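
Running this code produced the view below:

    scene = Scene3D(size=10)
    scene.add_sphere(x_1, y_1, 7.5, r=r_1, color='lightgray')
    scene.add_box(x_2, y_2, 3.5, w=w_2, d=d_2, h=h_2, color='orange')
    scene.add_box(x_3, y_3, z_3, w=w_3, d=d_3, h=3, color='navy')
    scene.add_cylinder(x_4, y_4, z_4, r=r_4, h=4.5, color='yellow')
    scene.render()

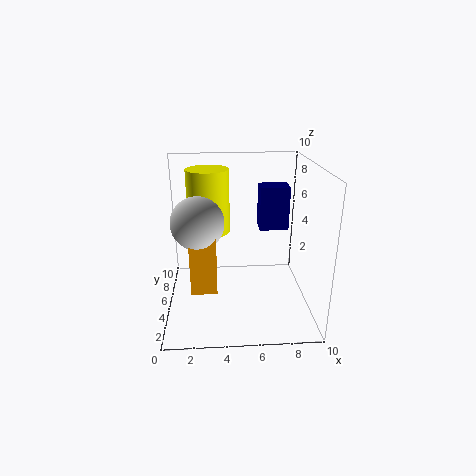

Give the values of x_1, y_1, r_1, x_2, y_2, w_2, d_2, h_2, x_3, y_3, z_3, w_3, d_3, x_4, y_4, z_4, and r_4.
x_1 = 2.5, y_1 = 1.5, r_1 = 1.5, x_2 = 2, y_2 = 0.5, w_2 = 1.5, d_2 = 1, h_2 = 3.5, x_3 = 6.5, y_3 = 5, z_3 = 5.5, w_3 = 2, d_3 = 1.5, x_4 = 3, y_4 = 6.5, z_4 = 5, r_4 = 1.5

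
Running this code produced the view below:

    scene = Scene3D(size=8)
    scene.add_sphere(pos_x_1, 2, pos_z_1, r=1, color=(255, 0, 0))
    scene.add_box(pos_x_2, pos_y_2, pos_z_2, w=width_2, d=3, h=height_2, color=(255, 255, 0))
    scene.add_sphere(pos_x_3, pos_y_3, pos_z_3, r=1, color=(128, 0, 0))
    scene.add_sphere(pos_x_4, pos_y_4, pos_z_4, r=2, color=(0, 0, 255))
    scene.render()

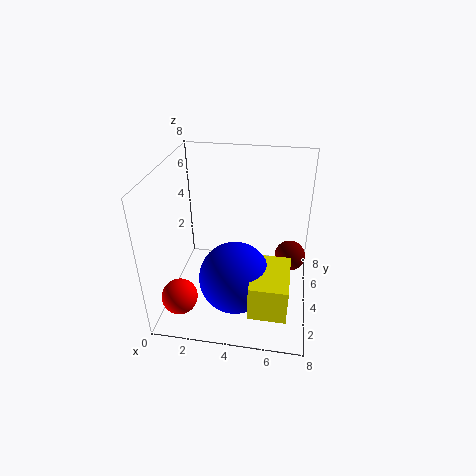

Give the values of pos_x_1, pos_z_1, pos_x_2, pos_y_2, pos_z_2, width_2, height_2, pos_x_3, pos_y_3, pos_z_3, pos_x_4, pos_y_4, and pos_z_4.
pos_x_1 = 1; pos_z_1 = 1; pos_x_2 = 5; pos_y_2 = 1; pos_z_2 = 1; width_2 = 2; height_2 = 2; pos_x_3 = 7; pos_y_3 = 7; pos_z_3 = 1; pos_x_4 = 4; pos_y_4 = 3; pos_z_4 = 2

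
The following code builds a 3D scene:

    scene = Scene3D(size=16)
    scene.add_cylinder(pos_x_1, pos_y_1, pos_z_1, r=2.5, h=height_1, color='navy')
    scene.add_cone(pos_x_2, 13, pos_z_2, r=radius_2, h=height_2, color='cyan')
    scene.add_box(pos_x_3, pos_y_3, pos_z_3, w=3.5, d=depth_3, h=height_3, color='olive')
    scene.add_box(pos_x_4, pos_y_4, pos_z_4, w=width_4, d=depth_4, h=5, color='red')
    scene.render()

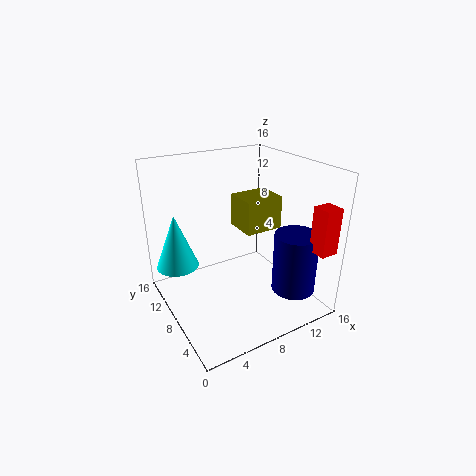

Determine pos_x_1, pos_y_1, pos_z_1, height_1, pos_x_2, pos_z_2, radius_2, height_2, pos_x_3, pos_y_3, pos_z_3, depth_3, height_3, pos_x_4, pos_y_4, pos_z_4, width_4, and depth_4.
pos_x_1 = 13.5
pos_y_1 = 4.5
pos_z_1 = 1.5
height_1 = 7
pos_x_2 = 2.5
pos_z_2 = 3.5
radius_2 = 2.5
height_2 = 6.5
pos_x_3 = 5.5
pos_y_3 = 2
pos_z_3 = 11.5
depth_3 = 3
height_3 = 3
pos_x_4 = 13.5
pos_y_4 = 0.5
pos_z_4 = 7.5
width_4 = 2
depth_4 = 2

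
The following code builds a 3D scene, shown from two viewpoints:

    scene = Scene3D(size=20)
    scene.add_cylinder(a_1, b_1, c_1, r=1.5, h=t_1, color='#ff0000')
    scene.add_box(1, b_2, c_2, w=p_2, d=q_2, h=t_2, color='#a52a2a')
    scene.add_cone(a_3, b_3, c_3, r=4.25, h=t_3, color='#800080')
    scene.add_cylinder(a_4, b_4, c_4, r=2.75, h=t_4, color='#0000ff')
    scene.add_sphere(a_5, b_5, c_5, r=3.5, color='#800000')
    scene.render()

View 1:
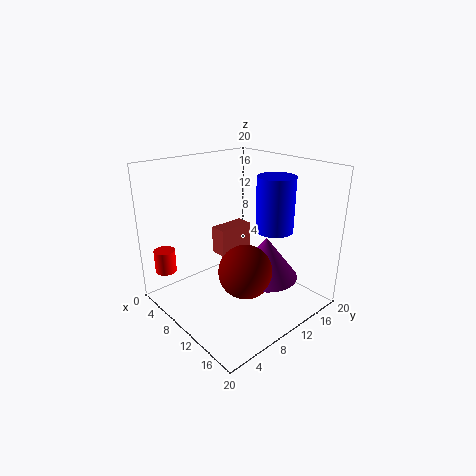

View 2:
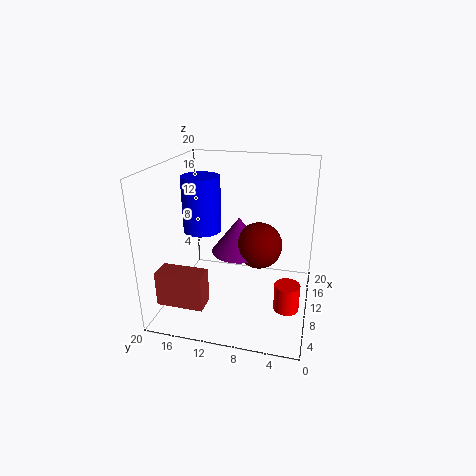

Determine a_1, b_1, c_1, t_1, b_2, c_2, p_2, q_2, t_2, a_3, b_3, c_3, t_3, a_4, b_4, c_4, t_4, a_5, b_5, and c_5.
a_1 = 3, b_1 = 2.25, c_1 = 4.75, t_1 = 3.25, b_2 = 12.25, c_2 = 3.75, p_2 = 2.75, q_2 = 6, t_2 = 4.5, a_3 = 14.5, b_3 = 11, c_3 = 5.75, t_3 = 5.5, a_4 = 11.5, b_4 = 15.75, c_4 = 10, t_4 = 8, a_5 = 14, b_5 = 7.75, c_5 = 7.25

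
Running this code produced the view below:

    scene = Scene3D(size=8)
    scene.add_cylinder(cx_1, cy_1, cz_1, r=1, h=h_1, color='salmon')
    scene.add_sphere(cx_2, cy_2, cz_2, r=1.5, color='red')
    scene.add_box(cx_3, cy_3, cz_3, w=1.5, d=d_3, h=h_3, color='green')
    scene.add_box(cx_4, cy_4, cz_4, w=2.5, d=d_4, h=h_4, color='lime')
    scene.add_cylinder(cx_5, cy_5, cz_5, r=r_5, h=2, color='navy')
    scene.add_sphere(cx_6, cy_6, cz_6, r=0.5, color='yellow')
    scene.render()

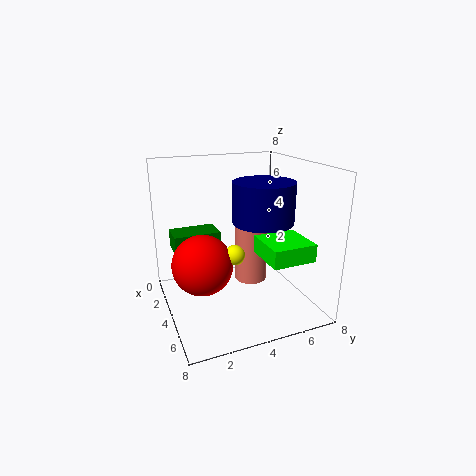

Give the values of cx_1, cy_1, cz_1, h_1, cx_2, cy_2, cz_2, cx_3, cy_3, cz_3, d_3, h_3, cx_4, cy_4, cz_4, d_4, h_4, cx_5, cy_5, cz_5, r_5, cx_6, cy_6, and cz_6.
cx_1 = 2.5; cy_1 = 5.5; cz_1 = 0.5; h_1 = 4; cx_2 = 5.5; cy_2 = 1.5; cz_2 = 3.5; cx_3 = 2.5; cy_3 = 0.5; cz_3 = 3.5; d_3 = 2.5; h_3 = 1; cx_4 = 4; cy_4 = 5; cz_4 = 3; d_4 = 2.5; h_4 = 1; cx_5 = 6; cy_5 = 4.5; cz_5 = 5.5; r_5 = 1.5; cx_6 = 6; cy_6 = 3; cz_6 = 4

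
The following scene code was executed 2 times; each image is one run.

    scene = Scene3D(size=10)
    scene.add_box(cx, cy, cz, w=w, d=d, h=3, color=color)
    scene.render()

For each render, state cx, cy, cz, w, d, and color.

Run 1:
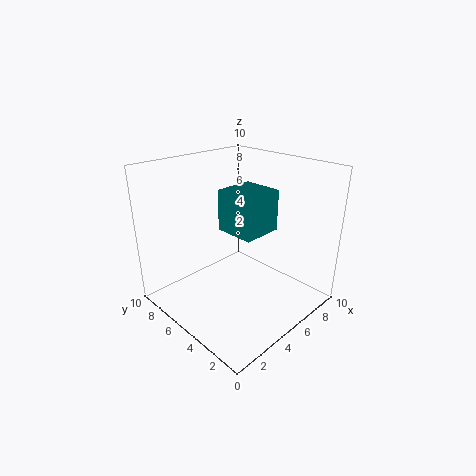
cx = 5, cy = 4, cz = 5, w = 3, d = 3, color = 'teal'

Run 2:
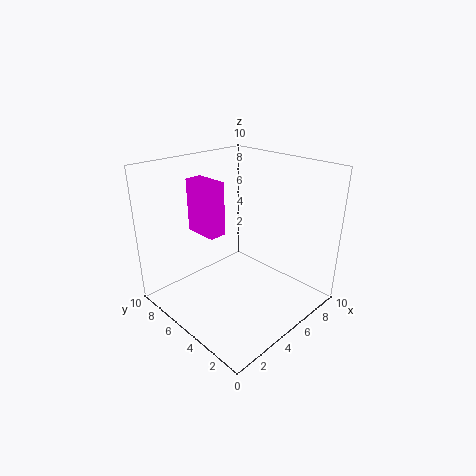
cx = 1, cy = 3, cz = 7, w = 1, d = 2, color = 'magenta'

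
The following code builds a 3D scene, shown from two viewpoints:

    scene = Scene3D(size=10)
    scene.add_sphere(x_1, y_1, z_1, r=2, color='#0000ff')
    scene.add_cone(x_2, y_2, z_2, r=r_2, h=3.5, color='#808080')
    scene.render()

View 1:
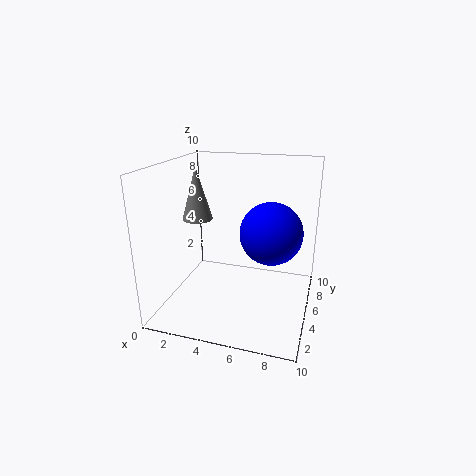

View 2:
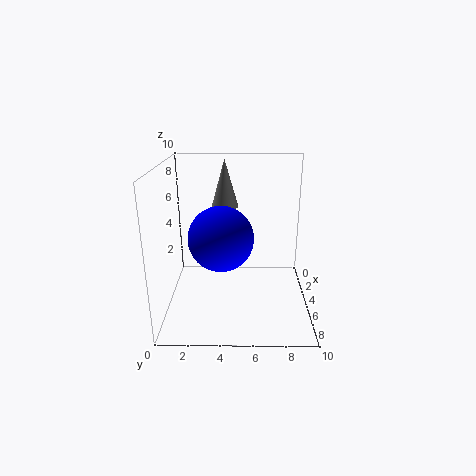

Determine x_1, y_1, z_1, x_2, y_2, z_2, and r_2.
x_1 = 7.5
y_1 = 4
z_1 = 6
x_2 = 2.5
y_2 = 4
z_2 = 6.5
r_2 = 1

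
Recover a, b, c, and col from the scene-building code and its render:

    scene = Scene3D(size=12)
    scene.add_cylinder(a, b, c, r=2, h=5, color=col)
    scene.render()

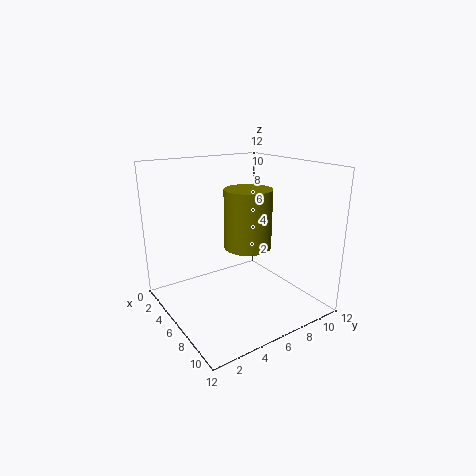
a = 6, b = 7, c = 5, col = 'olive'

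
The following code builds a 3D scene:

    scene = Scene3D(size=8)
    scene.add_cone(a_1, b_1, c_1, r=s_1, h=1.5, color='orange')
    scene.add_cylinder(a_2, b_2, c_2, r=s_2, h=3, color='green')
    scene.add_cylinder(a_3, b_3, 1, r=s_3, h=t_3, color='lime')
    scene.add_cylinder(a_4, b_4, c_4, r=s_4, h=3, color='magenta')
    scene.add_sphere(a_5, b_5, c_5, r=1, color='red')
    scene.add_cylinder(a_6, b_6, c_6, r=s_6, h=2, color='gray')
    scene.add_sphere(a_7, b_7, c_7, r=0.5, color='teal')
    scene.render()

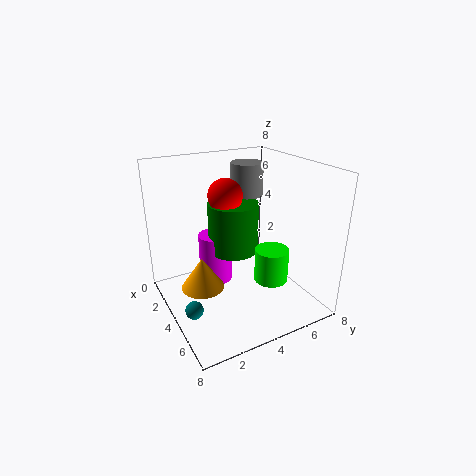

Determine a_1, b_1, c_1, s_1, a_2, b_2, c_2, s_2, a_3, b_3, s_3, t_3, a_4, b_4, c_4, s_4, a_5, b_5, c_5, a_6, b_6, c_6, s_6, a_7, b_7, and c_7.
a_1 = 6; b_1 = 1; c_1 = 3; s_1 = 1; a_2 = 2.5; b_2 = 4.5; c_2 = 2.5; s_2 = 1.5; a_3 = 4.5; b_3 = 6; s_3 = 1; t_3 = 2; a_4 = 2; b_4 = 3.5; c_4 = 0.5; s_4 = 1; a_5 = 2.5; b_5 = 4; c_5 = 6; a_6 = 1.5; b_6 = 6; c_6 = 5.5; s_6 = 1; a_7 = 4.5; b_7 = 1; c_7 = 0.5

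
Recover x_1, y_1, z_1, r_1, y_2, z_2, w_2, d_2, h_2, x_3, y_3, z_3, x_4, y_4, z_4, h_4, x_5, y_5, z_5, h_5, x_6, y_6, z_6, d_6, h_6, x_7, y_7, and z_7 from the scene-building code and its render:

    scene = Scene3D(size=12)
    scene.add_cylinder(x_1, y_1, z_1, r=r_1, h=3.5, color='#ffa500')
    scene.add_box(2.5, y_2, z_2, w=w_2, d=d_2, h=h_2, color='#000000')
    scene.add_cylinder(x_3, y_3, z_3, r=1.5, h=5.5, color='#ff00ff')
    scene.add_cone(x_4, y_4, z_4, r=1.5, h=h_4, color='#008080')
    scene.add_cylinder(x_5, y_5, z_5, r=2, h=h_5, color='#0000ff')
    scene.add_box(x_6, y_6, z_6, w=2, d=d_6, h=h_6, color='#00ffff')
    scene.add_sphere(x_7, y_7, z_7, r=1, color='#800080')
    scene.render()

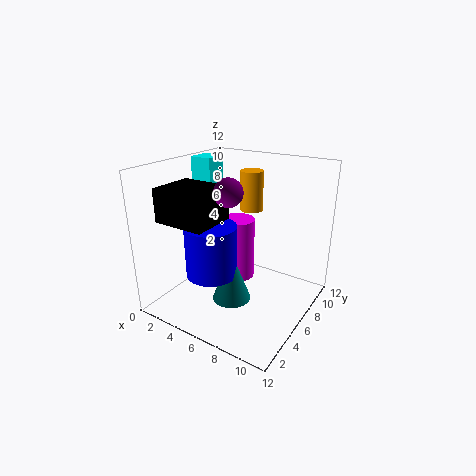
x_1 = 5.5
y_1 = 9
z_1 = 7.5
r_1 = 1
y_2 = 0.5
z_2 = 8.5
w_2 = 4
d_2 = 3.5
h_2 = 2.5
x_3 = 5
y_3 = 7.5
z_3 = 1.5
x_4 = 7
y_4 = 3.5
z_4 = 2
h_4 = 4
x_5 = 5.5
y_5 = 3
z_5 = 4
h_5 = 4
x_6 = 0.5
y_6 = 7
z_6 = 7.5
d_6 = 2
h_6 = 4.5
x_7 = 7.5
y_7 = 2.5
z_7 = 11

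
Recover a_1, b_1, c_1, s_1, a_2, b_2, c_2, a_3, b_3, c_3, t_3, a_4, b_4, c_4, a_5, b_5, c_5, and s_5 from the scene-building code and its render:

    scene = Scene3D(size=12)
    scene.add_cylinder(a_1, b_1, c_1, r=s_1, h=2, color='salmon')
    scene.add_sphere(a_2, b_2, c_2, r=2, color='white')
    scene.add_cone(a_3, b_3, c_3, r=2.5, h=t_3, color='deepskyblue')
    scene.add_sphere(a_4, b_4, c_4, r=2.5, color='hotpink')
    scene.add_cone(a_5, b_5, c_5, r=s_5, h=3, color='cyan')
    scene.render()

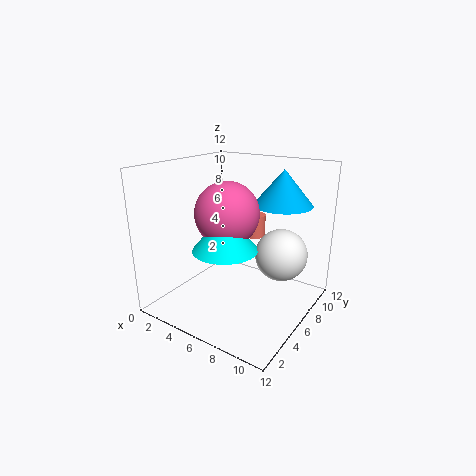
a_1 = 5.5, b_1 = 9.5, c_1 = 5, s_1 = 1, a_2 = 10, b_2 = 6, c_2 = 5.5, a_3 = 8.5, b_3 = 9, c_3 = 8.5, t_3 = 3, a_4 = 6, b_4 = 4.5, c_4 = 8.5, a_5 = 6.5, b_5 = 3.5, c_5 = 6, s_5 = 2.5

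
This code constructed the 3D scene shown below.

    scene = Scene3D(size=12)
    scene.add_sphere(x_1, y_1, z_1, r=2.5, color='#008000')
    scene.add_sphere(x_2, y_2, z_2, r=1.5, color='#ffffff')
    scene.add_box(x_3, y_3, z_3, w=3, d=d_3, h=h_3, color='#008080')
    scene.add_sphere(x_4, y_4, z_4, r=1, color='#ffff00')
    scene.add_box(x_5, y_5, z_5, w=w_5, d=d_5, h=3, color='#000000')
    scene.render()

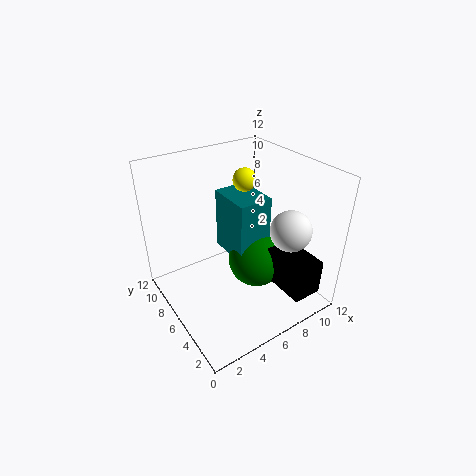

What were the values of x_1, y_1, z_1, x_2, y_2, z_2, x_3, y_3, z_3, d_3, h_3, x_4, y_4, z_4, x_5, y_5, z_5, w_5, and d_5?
x_1 = 8; y_1 = 6; z_1 = 3; x_2 = 7.5; y_2 = 1.5; z_2 = 8.5; x_3 = 6; y_3 = 5.5; z_3 = 3.5; d_3 = 4; h_3 = 5.5; x_4 = 8; y_4 = 8; z_4 = 10; x_5 = 8; y_5 = 0.5; z_5 = 2; w_5 = 2.5; d_5 = 4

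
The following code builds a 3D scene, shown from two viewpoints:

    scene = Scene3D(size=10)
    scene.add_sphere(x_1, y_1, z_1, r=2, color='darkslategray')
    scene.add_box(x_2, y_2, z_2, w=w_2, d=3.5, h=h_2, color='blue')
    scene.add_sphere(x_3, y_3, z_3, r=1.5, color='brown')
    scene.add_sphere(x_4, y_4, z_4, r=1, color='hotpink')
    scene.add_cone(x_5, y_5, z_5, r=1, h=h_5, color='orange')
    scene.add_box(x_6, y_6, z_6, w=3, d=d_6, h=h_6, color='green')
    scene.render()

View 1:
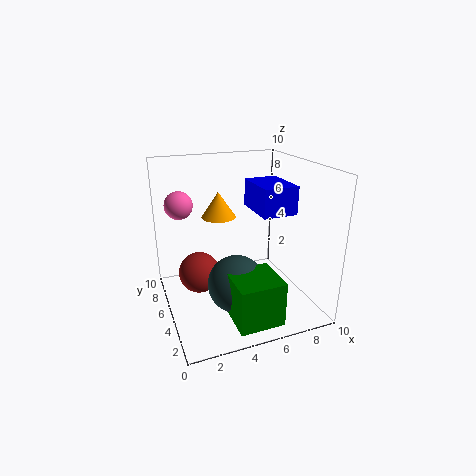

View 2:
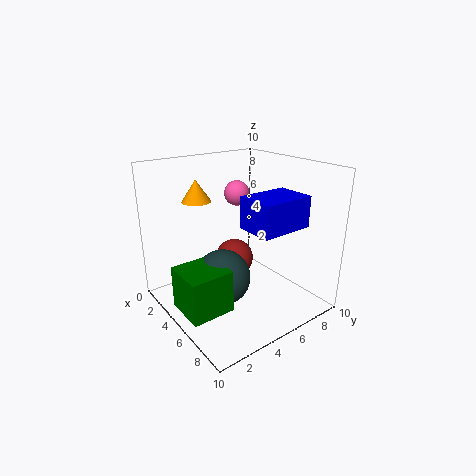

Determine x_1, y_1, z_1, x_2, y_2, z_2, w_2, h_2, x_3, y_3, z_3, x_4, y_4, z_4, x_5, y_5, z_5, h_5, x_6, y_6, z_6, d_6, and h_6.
x_1 = 4.5, y_1 = 4, z_1 = 2, x_2 = 6.5, y_2 = 4, z_2 = 6.5, w_2 = 2.5, h_2 = 2, x_3 = 2.5, y_3 = 6.5, z_3 = 2, x_4 = 1.5, y_4 = 7.5, z_4 = 7, x_5 = 3, y_5 = 3, z_5 = 7.5, h_5 = 1.5, x_6 = 3.5, y_6 = 0.5, z_6 = 0.5, d_6 = 3, h_6 = 3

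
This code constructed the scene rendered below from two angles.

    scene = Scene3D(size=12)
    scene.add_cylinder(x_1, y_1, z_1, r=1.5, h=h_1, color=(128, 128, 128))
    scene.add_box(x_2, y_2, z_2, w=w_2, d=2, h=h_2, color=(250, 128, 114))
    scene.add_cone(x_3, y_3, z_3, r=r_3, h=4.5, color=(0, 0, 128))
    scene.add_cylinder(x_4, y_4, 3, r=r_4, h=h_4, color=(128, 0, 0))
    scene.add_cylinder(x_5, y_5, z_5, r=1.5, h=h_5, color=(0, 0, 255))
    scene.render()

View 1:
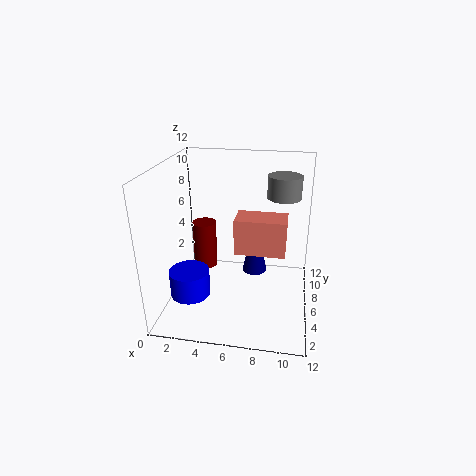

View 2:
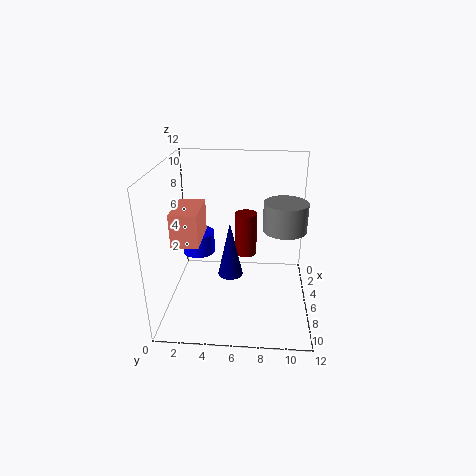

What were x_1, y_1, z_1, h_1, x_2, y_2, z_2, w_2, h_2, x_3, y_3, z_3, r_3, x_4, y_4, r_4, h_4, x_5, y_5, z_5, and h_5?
x_1 = 9.5, y_1 = 9.5, z_1 = 8.5, h_1 = 2, x_2 = 6.5, y_2 = 1.5, z_2 = 7, w_2 = 3.5, h_2 = 2.5, x_3 = 7.5, y_3 = 5.5, z_3 = 3.5, r_3 = 1, x_4 = 3, y_4 = 6.5, r_4 = 1, h_4 = 4, x_5 = 3, y_5 = 2, z_5 = 3, h_5 = 2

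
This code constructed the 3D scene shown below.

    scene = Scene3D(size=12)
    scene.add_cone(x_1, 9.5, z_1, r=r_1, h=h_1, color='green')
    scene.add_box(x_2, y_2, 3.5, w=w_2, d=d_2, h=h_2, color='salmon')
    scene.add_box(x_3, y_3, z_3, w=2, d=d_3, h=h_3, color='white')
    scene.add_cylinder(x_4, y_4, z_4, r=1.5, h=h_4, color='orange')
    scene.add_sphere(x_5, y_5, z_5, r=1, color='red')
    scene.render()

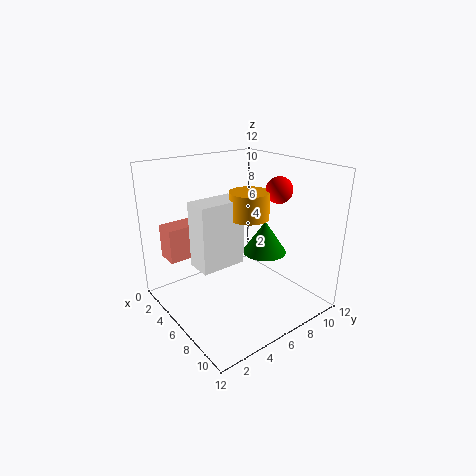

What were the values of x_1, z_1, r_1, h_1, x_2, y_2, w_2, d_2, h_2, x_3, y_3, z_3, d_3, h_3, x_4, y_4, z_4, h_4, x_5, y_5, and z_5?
x_1 = 5.5
z_1 = 3.5
r_1 = 2
h_1 = 3
x_2 = 0.5
y_2 = 1.5
w_2 = 2
d_2 = 3
h_2 = 3
x_3 = 6
y_3 = 1.5
z_3 = 5
d_3 = 3.5
h_3 = 5
x_4 = 8
y_4 = 5.5
z_4 = 8.5
h_4 = 2
x_5 = 9
y_5 = 7.5
z_5 = 10.5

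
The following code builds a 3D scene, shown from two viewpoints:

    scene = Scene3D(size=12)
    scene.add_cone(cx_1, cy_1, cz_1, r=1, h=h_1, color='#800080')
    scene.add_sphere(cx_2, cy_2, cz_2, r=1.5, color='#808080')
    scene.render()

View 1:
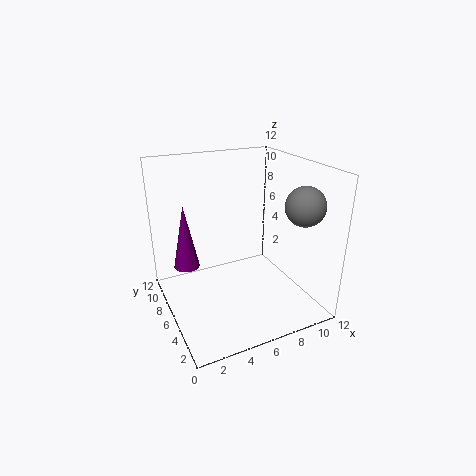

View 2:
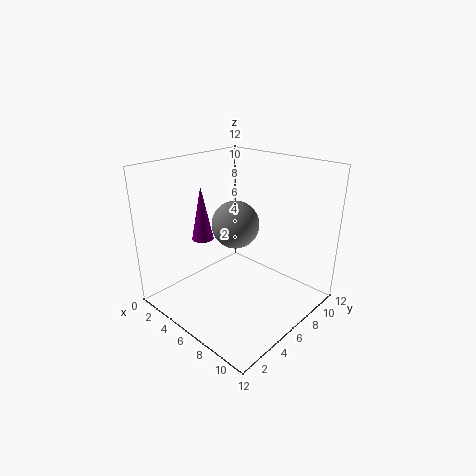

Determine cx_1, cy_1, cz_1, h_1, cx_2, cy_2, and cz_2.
cx_1 = 1.5, cy_1 = 6, cz_1 = 4.5, h_1 = 5, cx_2 = 9.5, cy_2 = 2, cz_2 = 9.5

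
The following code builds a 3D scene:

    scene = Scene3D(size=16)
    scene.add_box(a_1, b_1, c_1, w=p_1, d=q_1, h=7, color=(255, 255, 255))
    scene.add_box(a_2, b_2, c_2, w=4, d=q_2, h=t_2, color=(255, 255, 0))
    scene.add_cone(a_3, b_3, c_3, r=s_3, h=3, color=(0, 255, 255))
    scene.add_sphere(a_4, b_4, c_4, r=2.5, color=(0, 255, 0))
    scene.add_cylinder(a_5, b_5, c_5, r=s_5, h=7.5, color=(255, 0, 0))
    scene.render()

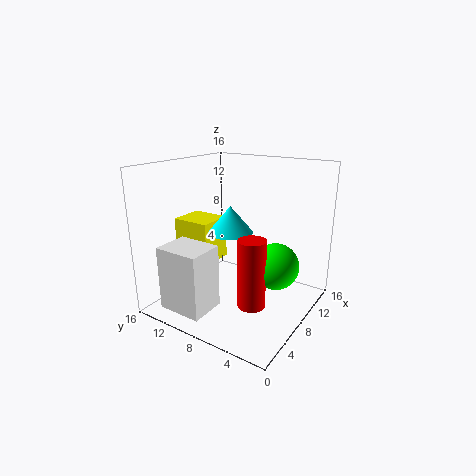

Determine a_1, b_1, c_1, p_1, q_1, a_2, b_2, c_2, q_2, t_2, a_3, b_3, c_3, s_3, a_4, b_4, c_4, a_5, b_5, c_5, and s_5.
a_1 = 1
b_1 = 8.5
c_1 = 1
p_1 = 4
q_1 = 5
a_2 = 6
b_2 = 11
c_2 = 4.5
q_2 = 4.5
t_2 = 5
a_3 = 8
b_3 = 9
c_3 = 8.5
s_3 = 2.5
a_4 = 8.5
b_4 = 3.5
c_4 = 5.5
a_5 = 6
b_5 = 5
c_5 = 1.5
s_5 = 1.5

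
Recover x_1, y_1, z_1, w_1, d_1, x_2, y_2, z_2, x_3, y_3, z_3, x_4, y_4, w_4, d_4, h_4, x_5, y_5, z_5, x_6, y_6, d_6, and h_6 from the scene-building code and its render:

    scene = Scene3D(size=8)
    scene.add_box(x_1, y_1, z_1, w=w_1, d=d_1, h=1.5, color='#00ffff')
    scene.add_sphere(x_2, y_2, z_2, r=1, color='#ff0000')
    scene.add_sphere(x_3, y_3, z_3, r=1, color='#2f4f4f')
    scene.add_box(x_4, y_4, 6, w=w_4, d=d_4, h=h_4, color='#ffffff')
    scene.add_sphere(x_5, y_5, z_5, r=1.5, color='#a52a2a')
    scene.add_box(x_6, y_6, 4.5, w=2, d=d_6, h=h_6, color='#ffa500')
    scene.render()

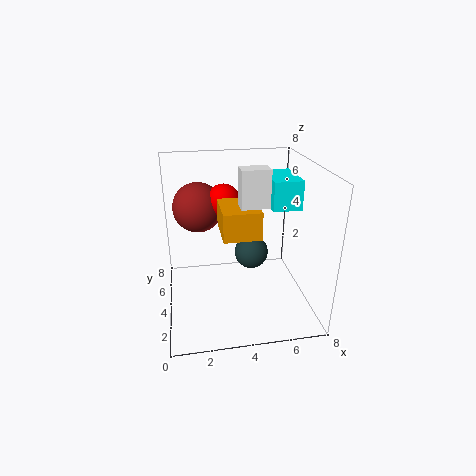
x_1 = 5.5
y_1 = 2.5
z_1 = 6
w_1 = 1.5
d_1 = 2.5
x_2 = 3.5
y_2 = 6
z_2 = 5.5
x_3 = 5
y_3 = 5
z_3 = 2.5
x_4 = 4
y_4 = 3
w_4 = 1.5
d_4 = 1
h_4 = 2
x_5 = 2
y_5 = 6.5
z_5 = 5
x_6 = 3
y_6 = 2.5
d_6 = 2.5
h_6 = 1.5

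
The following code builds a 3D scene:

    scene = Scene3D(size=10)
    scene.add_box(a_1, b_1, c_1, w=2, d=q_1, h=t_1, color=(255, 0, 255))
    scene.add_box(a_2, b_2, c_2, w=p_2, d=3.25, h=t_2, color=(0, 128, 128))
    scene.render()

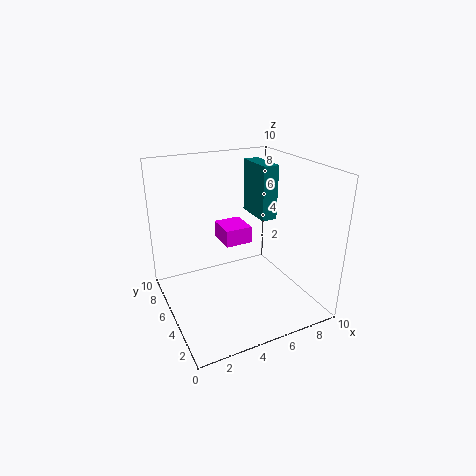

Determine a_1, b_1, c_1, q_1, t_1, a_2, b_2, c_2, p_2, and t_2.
a_1 = 4.5
b_1 = 5.75
c_1 = 4
q_1 = 2.25
t_1 = 1.25
a_2 = 8
b_2 = 6.75
c_2 = 5
p_2 = 1.25
t_2 = 4.25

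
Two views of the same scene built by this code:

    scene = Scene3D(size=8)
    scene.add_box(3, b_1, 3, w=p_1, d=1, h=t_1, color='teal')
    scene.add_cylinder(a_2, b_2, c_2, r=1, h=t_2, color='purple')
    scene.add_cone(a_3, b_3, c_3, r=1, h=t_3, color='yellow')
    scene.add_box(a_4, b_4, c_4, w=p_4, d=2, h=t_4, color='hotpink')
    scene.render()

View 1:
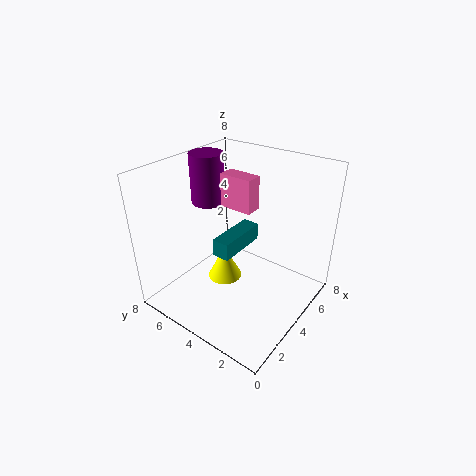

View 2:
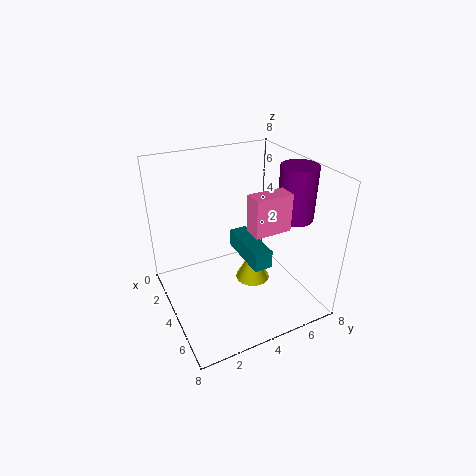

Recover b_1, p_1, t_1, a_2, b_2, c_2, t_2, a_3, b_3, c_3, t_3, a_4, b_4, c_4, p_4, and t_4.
b_1 = 4; p_1 = 3; t_1 = 1; a_2 = 5; b_2 = 7; c_2 = 5; t_2 = 3; a_3 = 4; b_3 = 5; c_3 = 1; t_3 = 2; a_4 = 5; b_4 = 4; c_4 = 5; p_4 = 1; t_4 = 2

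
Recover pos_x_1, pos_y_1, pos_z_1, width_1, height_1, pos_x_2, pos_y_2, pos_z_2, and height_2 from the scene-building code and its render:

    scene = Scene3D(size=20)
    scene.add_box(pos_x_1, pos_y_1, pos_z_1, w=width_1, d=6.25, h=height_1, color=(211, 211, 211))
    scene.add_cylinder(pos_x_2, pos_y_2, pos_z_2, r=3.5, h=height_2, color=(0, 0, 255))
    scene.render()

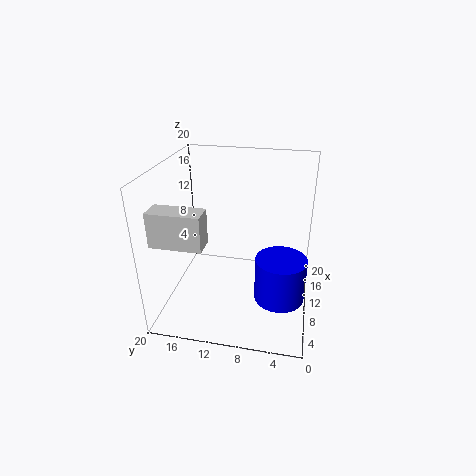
pos_x_1 = 0.75
pos_y_1 = 12.25
pos_z_1 = 12.75
width_1 = 2.75
height_1 = 4.25
pos_x_2 = 8.5
pos_y_2 = 3.75
pos_z_2 = 2
height_2 = 6.25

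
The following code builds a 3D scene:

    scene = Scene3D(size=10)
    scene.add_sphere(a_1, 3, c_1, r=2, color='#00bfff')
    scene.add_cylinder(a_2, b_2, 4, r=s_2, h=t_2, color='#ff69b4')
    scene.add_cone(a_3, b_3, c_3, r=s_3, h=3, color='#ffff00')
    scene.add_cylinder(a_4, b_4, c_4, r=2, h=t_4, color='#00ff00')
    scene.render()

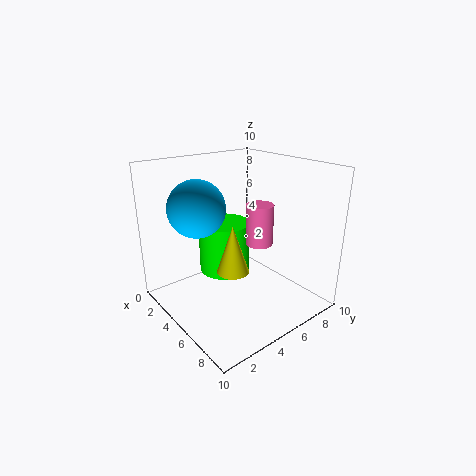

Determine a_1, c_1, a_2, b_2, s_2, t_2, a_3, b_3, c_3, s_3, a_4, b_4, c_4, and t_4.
a_1 = 3; c_1 = 7; a_2 = 5; b_2 = 7; s_2 = 1; t_2 = 3; a_3 = 7; b_3 = 3; c_3 = 4; s_3 = 1; a_4 = 2; b_4 = 6; c_4 = 1; t_4 = 4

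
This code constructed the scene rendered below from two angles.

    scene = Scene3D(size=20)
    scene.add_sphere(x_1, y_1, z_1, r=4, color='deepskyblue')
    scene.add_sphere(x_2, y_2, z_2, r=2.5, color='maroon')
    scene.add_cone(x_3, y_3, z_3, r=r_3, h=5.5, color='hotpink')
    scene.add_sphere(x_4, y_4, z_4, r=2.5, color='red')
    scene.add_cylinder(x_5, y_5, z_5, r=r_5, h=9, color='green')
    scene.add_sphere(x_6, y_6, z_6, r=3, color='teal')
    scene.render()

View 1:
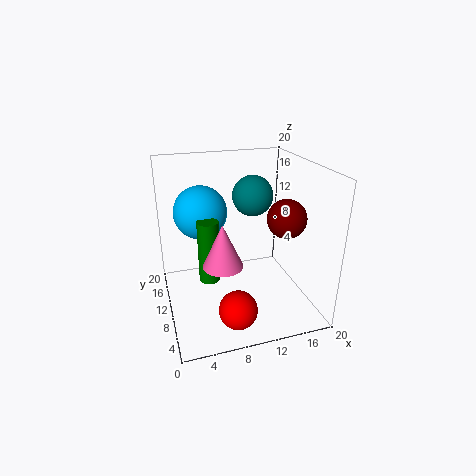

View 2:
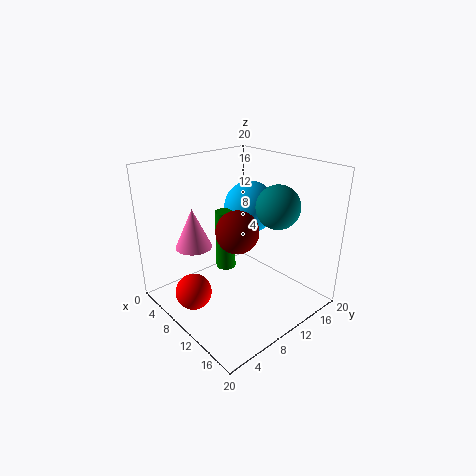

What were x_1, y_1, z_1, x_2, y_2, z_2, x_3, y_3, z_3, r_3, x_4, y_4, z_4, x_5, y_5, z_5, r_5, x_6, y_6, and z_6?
x_1 = 6, y_1 = 16, z_1 = 12, x_2 = 15, y_2 = 5.5, z_2 = 14, x_3 = 6.5, y_3 = 5, z_3 = 9, r_3 = 2.5, x_4 = 8, y_4 = 3.5, z_4 = 3, x_5 = 6, y_5 = 11, z_5 = 3.5, r_5 = 1.5, x_6 = 13.5, y_6 = 14, z_6 = 14.5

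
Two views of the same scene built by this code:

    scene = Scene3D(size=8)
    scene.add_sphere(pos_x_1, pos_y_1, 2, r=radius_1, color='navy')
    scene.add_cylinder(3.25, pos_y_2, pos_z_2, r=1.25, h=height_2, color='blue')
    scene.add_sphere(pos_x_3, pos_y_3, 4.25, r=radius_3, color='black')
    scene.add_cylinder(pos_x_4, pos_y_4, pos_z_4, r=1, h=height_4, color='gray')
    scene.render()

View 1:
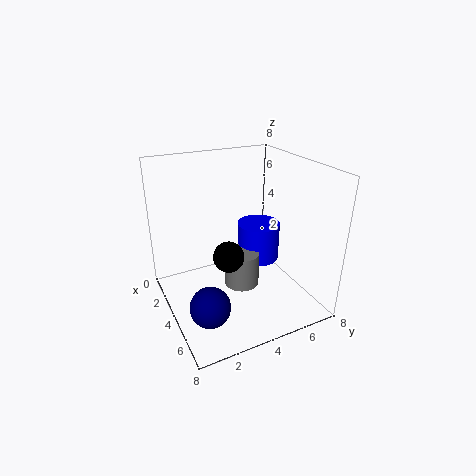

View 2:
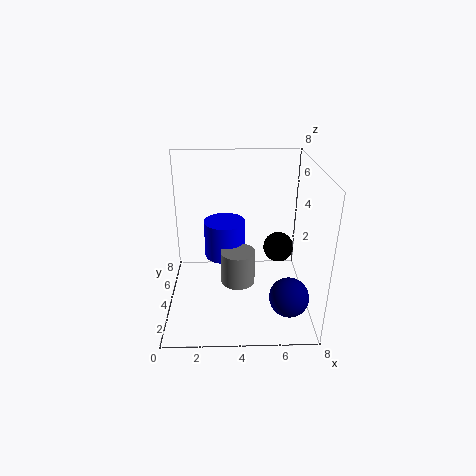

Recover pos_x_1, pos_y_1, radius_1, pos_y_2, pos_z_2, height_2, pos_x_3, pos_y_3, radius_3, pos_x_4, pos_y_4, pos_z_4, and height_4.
pos_x_1 = 6.5, pos_y_1 = 1.25, radius_1 = 1, pos_y_2 = 5.75, pos_z_2 = 2, height_2 = 2.25, pos_x_3 = 6, pos_y_3 = 2.5, radius_3 = 0.75, pos_x_4 = 4, pos_y_4 = 4.25, pos_z_4 = 1, height_4 = 2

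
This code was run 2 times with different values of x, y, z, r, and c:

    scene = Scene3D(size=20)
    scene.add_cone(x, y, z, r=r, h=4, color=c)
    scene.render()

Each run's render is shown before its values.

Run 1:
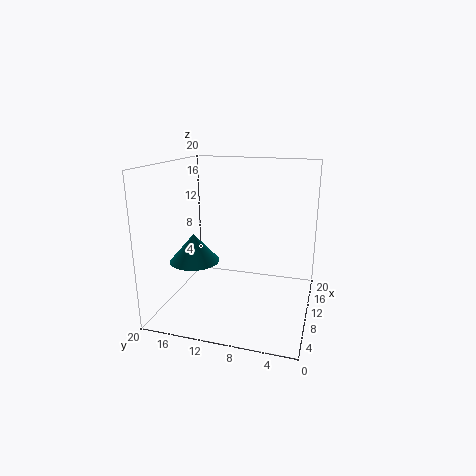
x = 8.5
y = 16
z = 6.5
r = 3.5
c = 'teal'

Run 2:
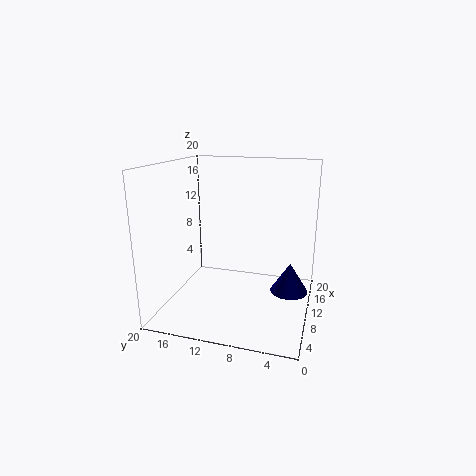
x = 9
y = 2.5
z = 3.5
r = 2.5
c = 'navy'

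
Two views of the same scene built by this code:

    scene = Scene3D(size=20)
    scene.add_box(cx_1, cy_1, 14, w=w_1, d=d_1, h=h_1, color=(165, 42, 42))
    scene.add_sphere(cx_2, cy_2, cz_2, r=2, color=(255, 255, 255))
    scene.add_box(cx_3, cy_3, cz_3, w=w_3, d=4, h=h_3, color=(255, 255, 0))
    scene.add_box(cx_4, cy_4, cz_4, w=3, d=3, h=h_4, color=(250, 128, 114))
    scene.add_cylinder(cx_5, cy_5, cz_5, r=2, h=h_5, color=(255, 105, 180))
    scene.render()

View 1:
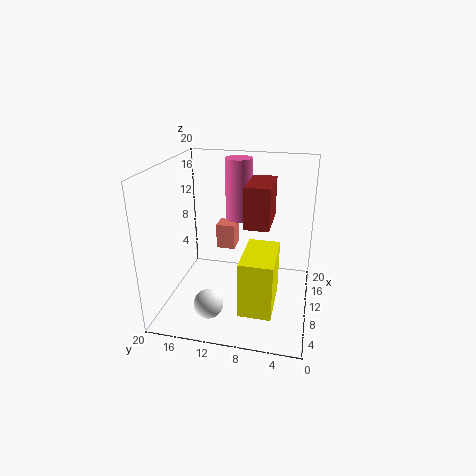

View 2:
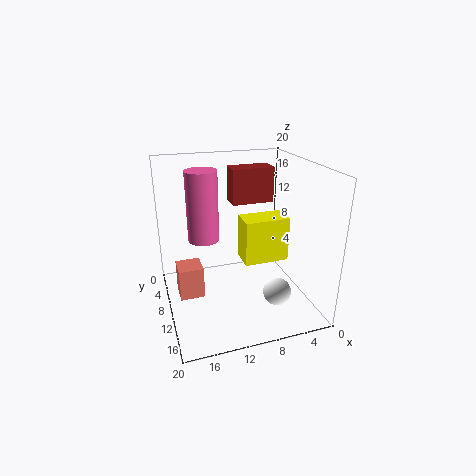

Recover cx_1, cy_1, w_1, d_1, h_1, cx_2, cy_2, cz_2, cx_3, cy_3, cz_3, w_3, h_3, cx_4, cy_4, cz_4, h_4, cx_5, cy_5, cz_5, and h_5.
cx_1 = 4, cy_1 = 5, w_1 = 6, d_1 = 3, h_1 = 5, cx_2 = 5, cy_2 = 13, cz_2 = 2, cx_3 = 1, cy_3 = 4, cz_3 = 4, w_3 = 7, h_3 = 7, cx_4 = 16, cy_4 = 12, cz_4 = 5, h_4 = 4, cx_5 = 15, cy_5 = 11, cz_5 = 11, h_5 = 9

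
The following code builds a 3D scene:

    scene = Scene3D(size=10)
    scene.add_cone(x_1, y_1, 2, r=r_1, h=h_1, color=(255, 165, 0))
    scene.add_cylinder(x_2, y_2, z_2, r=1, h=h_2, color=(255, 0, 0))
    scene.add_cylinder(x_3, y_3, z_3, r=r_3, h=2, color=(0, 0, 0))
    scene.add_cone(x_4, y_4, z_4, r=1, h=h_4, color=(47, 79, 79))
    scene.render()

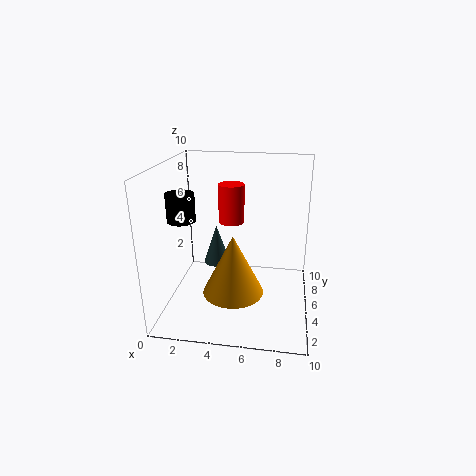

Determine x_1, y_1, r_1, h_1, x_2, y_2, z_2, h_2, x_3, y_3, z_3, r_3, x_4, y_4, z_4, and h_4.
x_1 = 5, y_1 = 3, r_1 = 2, h_1 = 4, x_2 = 4, y_2 = 8, z_2 = 5, h_2 = 3, x_3 = 1, y_3 = 5, z_3 = 6, r_3 = 1, x_4 = 3, y_4 = 7, z_4 = 2, h_4 = 3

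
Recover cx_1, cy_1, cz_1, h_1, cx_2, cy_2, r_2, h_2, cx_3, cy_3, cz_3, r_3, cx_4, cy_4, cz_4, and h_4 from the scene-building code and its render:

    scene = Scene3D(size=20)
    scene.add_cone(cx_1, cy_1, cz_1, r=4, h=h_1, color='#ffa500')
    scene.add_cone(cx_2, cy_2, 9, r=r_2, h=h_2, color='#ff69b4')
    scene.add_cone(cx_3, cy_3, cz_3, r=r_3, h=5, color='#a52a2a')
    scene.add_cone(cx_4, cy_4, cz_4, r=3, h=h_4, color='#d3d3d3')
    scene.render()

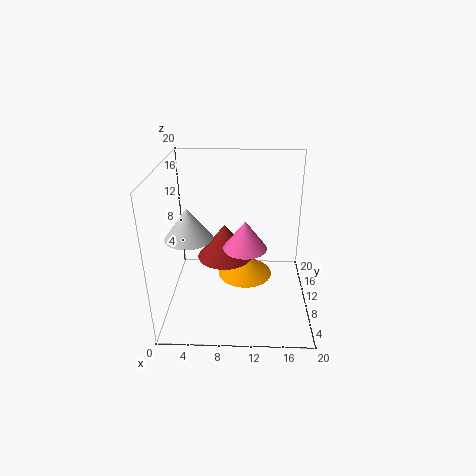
cx_1 = 11, cy_1 = 12, cz_1 = 3, h_1 = 3, cx_2 = 11, cy_2 = 9, r_2 = 3, h_2 = 4, cx_3 = 8, cy_3 = 12, cz_3 = 6, r_3 = 4, cx_4 = 4, cy_4 = 6, cz_4 = 12, h_4 = 4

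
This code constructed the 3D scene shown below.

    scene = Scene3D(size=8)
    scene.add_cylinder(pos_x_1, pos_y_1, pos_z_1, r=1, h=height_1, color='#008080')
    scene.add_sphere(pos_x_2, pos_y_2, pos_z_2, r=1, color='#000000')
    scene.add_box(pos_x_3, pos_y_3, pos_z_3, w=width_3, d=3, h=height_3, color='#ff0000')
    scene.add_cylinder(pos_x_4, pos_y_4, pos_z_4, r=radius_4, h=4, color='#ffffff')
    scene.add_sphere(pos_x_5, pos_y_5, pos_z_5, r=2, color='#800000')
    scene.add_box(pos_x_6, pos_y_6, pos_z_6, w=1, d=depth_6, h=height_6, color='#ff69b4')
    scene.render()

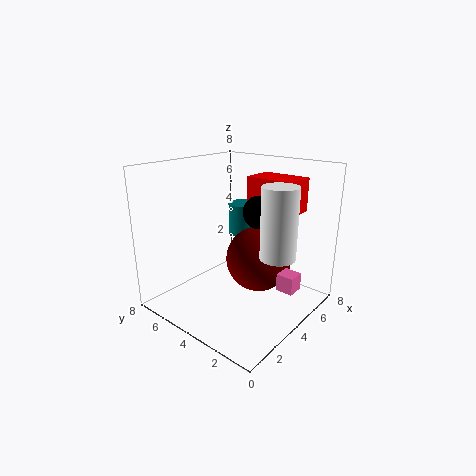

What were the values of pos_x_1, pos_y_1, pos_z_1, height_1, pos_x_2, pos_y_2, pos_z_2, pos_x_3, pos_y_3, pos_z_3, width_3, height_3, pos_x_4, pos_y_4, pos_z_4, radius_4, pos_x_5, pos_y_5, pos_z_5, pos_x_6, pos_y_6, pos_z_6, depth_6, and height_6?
pos_x_1 = 7
pos_y_1 = 6
pos_z_1 = 3
height_1 = 2
pos_x_2 = 6
pos_y_2 = 4
pos_z_2 = 5
pos_x_3 = 6
pos_y_3 = 2
pos_z_3 = 5
width_3 = 2
height_3 = 2
pos_x_4 = 5
pos_y_4 = 2
pos_z_4 = 3
radius_4 = 1
pos_x_5 = 6
pos_y_5 = 4
pos_z_5 = 2
pos_x_6 = 5
pos_y_6 = 1
pos_z_6 = 1
depth_6 = 1
height_6 = 1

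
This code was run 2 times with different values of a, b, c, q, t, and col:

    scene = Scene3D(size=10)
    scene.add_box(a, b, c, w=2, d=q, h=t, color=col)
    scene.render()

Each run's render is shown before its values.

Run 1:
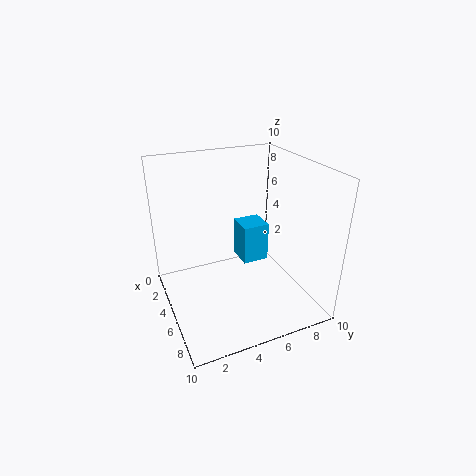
a = 2, b = 6, c = 2, q = 2, t = 3, col = 'deepskyblue'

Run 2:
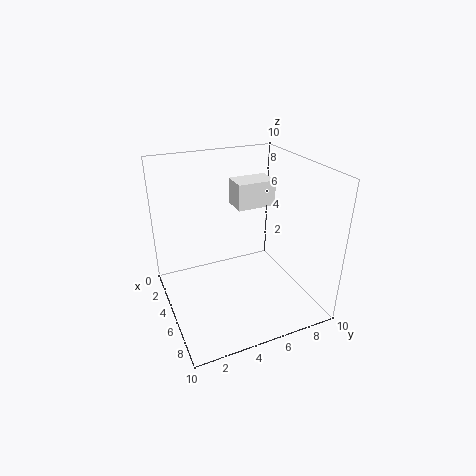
a = 1, b = 6, c = 6, q = 3, t = 2, col = 'white'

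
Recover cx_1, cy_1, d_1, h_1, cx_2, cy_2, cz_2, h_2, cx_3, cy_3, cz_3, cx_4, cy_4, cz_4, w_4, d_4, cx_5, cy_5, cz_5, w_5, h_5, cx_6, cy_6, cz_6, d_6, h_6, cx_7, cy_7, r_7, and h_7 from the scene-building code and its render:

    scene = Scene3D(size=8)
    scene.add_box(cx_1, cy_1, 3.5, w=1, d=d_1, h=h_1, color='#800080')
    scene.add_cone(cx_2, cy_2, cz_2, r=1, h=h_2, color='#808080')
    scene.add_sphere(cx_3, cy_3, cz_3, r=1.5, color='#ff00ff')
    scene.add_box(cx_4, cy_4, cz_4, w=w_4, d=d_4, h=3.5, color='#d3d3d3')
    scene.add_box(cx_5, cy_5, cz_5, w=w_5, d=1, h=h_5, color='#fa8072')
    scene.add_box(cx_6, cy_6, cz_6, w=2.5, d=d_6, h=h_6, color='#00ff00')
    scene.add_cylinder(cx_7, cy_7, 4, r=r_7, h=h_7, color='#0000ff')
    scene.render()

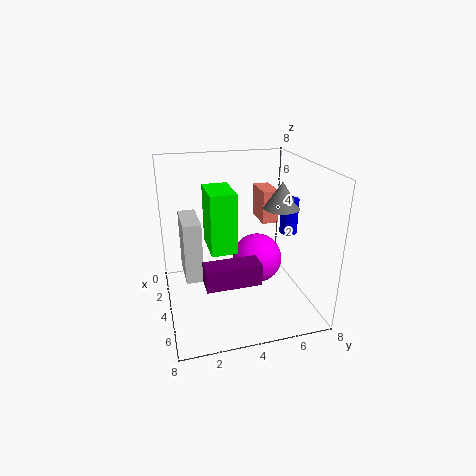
cx_1 = 7
cy_1 = 1.5
d_1 = 2.5
h_1 = 1
cx_2 = 4
cy_2 = 6.5
cz_2 = 5.5
h_2 = 1.5
cx_3 = 3
cy_3 = 5.5
cz_3 = 2
cx_4 = 1.5
cy_4 = 1
cz_4 = 1.5
w_4 = 2.5
d_4 = 1
cx_5 = 0.5
cy_5 = 6
cz_5 = 4
w_5 = 2
h_5 = 2
cx_6 = 1.5
cy_6 = 2.5
cz_6 = 3
d_6 = 1.5
h_6 = 3.5
cx_7 = 4
cy_7 = 7
r_7 = 0.5
h_7 = 2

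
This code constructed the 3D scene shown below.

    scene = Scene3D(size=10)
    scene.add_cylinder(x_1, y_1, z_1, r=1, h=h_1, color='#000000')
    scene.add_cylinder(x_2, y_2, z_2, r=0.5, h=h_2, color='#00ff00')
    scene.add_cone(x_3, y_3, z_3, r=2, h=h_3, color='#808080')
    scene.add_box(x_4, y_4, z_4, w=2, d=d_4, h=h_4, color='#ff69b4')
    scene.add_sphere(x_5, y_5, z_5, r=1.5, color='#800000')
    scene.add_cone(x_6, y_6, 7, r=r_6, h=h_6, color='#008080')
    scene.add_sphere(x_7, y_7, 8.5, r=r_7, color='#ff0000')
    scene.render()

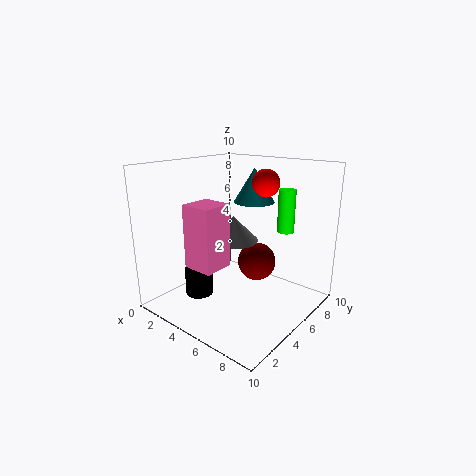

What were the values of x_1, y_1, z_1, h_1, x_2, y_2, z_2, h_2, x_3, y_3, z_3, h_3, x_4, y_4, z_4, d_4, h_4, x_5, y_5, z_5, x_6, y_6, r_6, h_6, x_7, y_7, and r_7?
x_1 = 2.5; y_1 = 3.5; z_1 = 0.5; h_1 = 2; x_2 = 9; y_2 = 4.5; z_2 = 6.5; h_2 = 2.5; x_3 = 2.5; y_3 = 7.5; z_3 = 3.5; h_3 = 2; x_4 = 4; y_4 = 1; z_4 = 4; d_4 = 2; h_4 = 4; x_5 = 4.5; y_5 = 8; z_5 = 2; x_6 = 4.5; y_6 = 7.5; r_6 = 1.5; h_6 = 2.5; x_7 = 5.5; y_7 = 7.5; r_7 = 1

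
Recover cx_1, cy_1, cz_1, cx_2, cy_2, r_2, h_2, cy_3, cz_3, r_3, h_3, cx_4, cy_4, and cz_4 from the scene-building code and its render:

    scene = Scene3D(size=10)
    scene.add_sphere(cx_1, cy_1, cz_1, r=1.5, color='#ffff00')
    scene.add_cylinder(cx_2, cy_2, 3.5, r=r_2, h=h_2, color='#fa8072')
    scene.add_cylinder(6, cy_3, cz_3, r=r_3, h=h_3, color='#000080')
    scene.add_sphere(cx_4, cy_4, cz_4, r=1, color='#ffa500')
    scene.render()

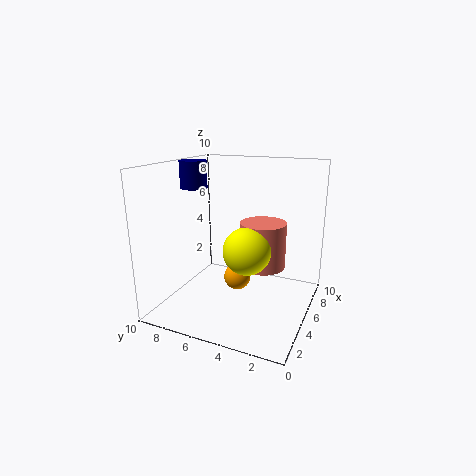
cx_1 = 3
cy_1 = 3.5
cz_1 = 5
cx_2 = 4.5
cy_2 = 3
r_2 = 1.5
h_2 = 3
cy_3 = 9
cz_3 = 8
r_3 = 1
h_3 = 2
cx_4 = 6
cy_4 = 5.5
cz_4 = 1.5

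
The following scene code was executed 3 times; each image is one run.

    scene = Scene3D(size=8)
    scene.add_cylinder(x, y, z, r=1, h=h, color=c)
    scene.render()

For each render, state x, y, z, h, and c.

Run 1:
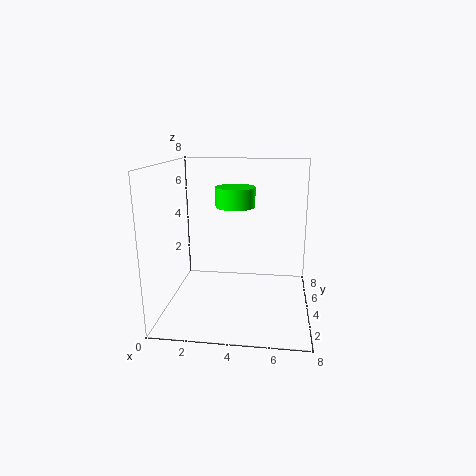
x = 4
y = 3
z = 6
h = 1
c = 'lime'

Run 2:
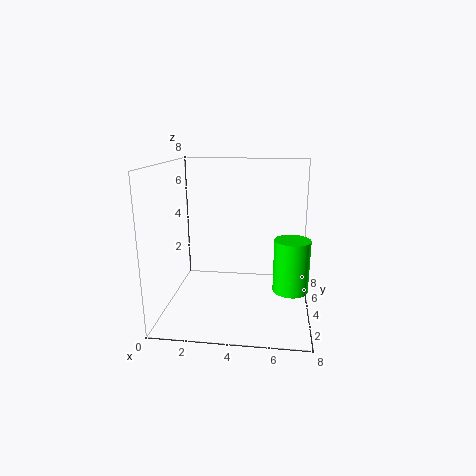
x = 7
y = 4
z = 1
h = 3
c = 'lime'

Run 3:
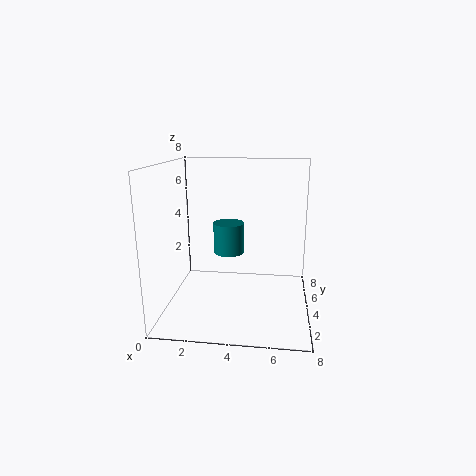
x = 3
y = 7
z = 2
h = 2
c = 'teal'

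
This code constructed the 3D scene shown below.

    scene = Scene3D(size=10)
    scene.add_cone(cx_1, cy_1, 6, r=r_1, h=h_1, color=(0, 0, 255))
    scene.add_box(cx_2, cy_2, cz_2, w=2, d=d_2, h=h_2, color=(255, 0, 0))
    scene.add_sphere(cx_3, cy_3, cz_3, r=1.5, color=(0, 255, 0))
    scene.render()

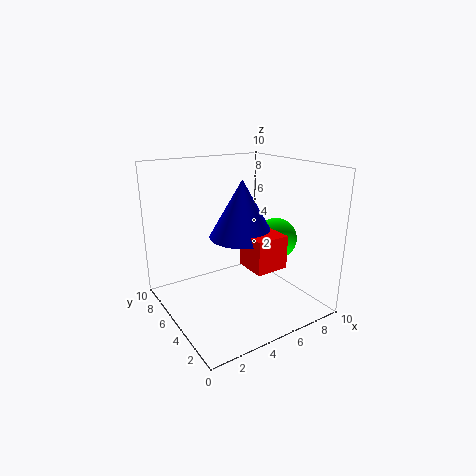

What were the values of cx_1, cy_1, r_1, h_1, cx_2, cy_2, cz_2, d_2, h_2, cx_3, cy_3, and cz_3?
cx_1 = 4; cy_1 = 3; r_1 = 2; h_1 = 3.5; cx_2 = 3.5; cy_2 = 0.5; cz_2 = 4.5; d_2 = 2; h_2 = 2; cx_3 = 8; cy_3 = 4.5; cz_3 = 4.5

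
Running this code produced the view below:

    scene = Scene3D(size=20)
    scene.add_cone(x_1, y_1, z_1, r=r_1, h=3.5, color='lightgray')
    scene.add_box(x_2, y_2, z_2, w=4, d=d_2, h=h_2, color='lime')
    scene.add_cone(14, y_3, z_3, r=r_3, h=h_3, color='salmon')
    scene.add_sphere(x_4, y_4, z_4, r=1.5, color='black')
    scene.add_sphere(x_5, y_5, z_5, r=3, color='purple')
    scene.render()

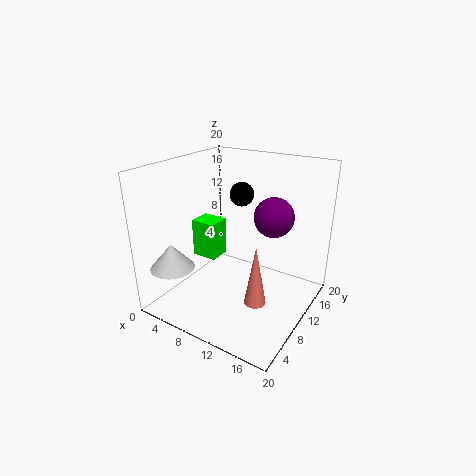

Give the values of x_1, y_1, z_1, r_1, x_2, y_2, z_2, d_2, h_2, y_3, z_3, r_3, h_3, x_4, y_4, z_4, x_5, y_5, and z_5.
x_1 = 3.5
y_1 = 3.5
z_1 = 6.5
r_1 = 3
x_2 = 0.5
y_2 = 11.5
z_2 = 4
d_2 = 3.5
h_2 = 6
y_3 = 8
z_3 = 2
r_3 = 1.5
h_3 = 8.5
x_4 = 11.5
y_4 = 8.5
z_4 = 17
x_5 = 12.5
y_5 = 16
z_5 = 11.5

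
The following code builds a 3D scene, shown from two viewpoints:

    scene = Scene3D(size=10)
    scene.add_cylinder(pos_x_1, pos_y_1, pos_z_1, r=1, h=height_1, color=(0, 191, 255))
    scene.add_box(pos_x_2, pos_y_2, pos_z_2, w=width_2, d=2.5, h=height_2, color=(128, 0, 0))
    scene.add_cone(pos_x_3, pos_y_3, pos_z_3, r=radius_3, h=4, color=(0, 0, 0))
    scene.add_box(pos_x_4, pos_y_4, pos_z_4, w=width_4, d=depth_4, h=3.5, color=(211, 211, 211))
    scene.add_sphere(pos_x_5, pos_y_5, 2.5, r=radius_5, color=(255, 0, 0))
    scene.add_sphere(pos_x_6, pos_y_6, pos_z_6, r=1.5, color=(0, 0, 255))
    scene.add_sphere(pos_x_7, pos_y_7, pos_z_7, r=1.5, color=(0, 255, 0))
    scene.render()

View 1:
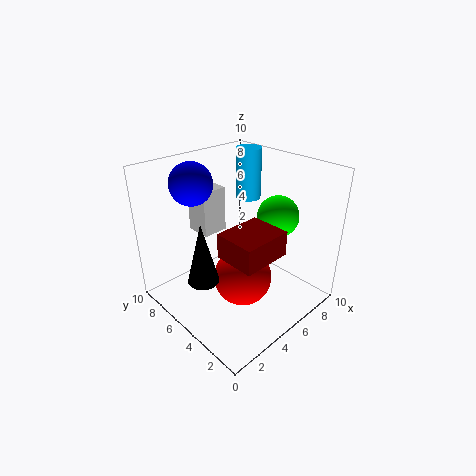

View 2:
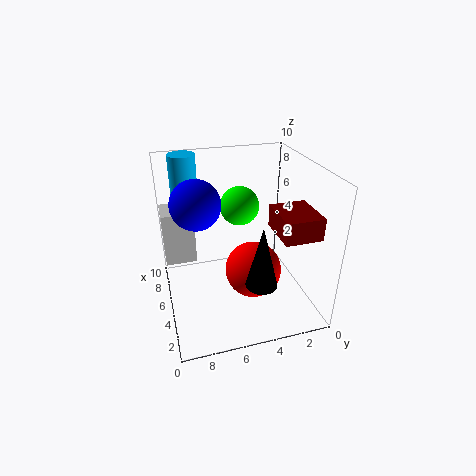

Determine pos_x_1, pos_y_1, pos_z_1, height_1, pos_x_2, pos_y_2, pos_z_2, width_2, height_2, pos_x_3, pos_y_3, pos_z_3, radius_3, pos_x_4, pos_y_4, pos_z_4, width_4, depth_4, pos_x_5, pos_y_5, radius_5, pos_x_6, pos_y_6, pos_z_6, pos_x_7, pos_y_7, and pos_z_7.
pos_x_1 = 9; pos_y_1 = 8; pos_z_1 = 6; height_1 = 4; pos_x_2 = 1.5; pos_y_2 = 0.5; pos_z_2 = 6; width_2 = 3; height_2 = 1.5; pos_x_3 = 1.5; pos_y_3 = 4.5; pos_z_3 = 3.5; radius_3 = 1; pos_x_4 = 4.5; pos_y_4 = 8; pos_z_4 = 4; width_4 = 2; depth_4 = 2; pos_x_5 = 4.5; pos_y_5 = 4; radius_5 = 2; pos_x_6 = 3.5; pos_y_6 = 8; pos_z_6 = 8.5; pos_x_7 = 8; pos_y_7 = 4; pos_z_7 = 6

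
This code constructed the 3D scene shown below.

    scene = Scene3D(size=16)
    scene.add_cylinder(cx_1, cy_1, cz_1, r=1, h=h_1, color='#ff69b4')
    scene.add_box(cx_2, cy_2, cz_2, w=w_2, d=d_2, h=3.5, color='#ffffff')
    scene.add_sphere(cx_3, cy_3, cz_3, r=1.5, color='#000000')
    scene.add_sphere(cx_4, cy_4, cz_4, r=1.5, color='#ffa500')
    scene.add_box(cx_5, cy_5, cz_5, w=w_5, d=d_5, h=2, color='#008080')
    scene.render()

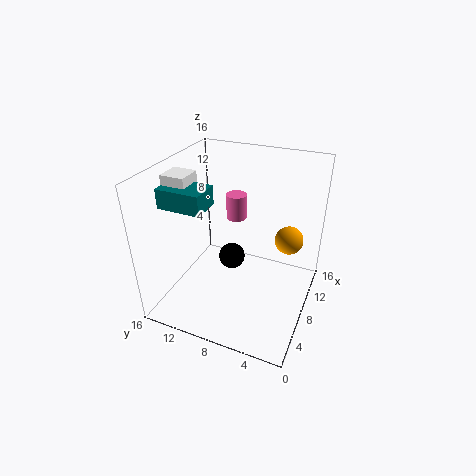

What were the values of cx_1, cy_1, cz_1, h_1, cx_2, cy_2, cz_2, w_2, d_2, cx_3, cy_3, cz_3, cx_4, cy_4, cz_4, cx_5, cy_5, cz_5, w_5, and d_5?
cx_1 = 6.5, cy_1 = 7.5, cz_1 = 11.5, h_1 = 2.5, cx_2 = 3.5, cy_2 = 11.5, cz_2 = 12.5, w_2 = 2.5, d_2 = 2.5, cx_3 = 8.5, cy_3 = 9, cz_3 = 5, cx_4 = 9, cy_4 = 2.5, cz_4 = 8.5, cx_5 = 2.5, cy_5 = 9.5, cz_5 = 13, w_5 = 3, d_5 = 4.5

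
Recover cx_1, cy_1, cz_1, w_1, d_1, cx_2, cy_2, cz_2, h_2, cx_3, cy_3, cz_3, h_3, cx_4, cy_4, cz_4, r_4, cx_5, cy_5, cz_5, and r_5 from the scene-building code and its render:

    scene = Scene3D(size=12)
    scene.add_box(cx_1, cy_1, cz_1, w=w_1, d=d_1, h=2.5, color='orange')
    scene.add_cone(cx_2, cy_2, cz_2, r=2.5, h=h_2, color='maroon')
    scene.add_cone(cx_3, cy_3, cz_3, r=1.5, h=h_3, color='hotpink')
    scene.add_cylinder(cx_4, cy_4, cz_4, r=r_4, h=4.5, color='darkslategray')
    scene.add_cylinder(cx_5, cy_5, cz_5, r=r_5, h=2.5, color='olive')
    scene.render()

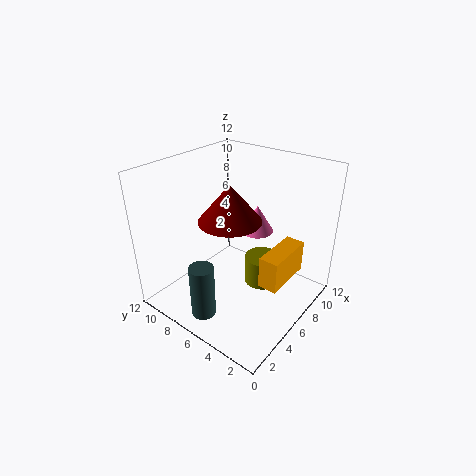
cx_1 = 4, cy_1 = 1, cz_1 = 4, w_1 = 4, d_1 = 1.5, cx_2 = 5, cy_2 = 6, cz_2 = 8, h_2 = 3, cx_3 = 9.5, cy_3 = 6.5, cz_3 = 5, h_3 = 2.5, cx_4 = 2, cy_4 = 6.5, cz_4 = 0.5, r_4 = 1, cx_5 = 7.5, cy_5 = 4.5, cz_5 = 1.5, r_5 = 1.5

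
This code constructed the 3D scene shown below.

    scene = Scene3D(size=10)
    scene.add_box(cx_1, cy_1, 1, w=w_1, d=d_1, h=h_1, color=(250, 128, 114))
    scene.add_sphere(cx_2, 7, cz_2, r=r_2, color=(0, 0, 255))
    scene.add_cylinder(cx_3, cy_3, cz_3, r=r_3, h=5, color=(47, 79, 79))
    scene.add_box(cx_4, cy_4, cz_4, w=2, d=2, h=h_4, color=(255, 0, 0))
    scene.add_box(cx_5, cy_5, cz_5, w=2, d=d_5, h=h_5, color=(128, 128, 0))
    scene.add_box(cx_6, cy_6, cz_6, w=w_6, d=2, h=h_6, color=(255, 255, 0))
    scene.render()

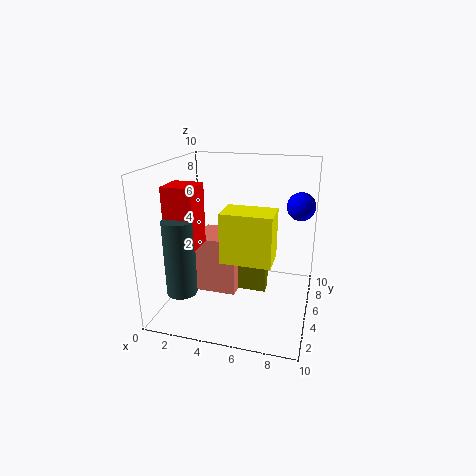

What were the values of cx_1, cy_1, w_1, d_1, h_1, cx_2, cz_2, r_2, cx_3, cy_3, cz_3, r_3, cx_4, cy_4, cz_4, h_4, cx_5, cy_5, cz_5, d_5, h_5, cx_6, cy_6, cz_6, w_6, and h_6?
cx_1 = 2; cy_1 = 4; w_1 = 3; d_1 = 3; h_1 = 4; cx_2 = 9; cz_2 = 7; r_2 = 1; cx_3 = 2; cy_3 = 2; cz_3 = 2; r_3 = 1; cx_4 = 1; cy_4 = 2; cz_4 = 5; h_4 = 4; cx_5 = 5; cy_5 = 5; cz_5 = 1; d_5 = 1; h_5 = 3; cx_6 = 5; cy_6 = 1; cz_6 = 5; w_6 = 3; h_6 = 3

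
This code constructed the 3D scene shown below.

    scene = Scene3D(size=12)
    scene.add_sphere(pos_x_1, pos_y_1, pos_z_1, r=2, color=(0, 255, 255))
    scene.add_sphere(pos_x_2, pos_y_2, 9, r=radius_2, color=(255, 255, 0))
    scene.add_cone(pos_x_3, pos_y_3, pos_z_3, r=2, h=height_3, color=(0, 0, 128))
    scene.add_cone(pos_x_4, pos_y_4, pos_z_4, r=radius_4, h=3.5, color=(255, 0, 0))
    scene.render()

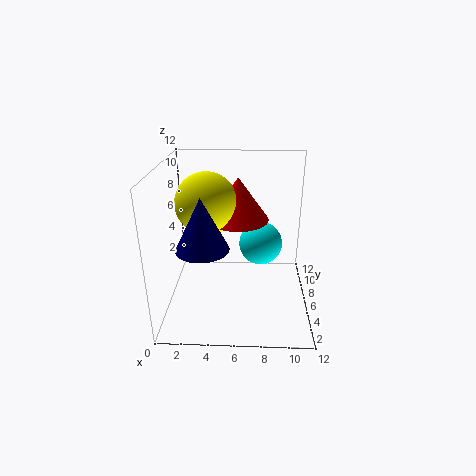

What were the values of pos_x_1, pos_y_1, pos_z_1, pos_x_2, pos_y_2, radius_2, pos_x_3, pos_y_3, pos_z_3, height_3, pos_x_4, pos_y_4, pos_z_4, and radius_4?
pos_x_1 = 8
pos_y_1 = 9
pos_z_1 = 4
pos_x_2 = 3.5
pos_y_2 = 6
radius_2 = 2.5
pos_x_3 = 3.5
pos_y_3 = 3
pos_z_3 = 6.5
height_3 = 4
pos_x_4 = 6
pos_y_4 = 6.5
pos_z_4 = 7.5
radius_4 = 2.5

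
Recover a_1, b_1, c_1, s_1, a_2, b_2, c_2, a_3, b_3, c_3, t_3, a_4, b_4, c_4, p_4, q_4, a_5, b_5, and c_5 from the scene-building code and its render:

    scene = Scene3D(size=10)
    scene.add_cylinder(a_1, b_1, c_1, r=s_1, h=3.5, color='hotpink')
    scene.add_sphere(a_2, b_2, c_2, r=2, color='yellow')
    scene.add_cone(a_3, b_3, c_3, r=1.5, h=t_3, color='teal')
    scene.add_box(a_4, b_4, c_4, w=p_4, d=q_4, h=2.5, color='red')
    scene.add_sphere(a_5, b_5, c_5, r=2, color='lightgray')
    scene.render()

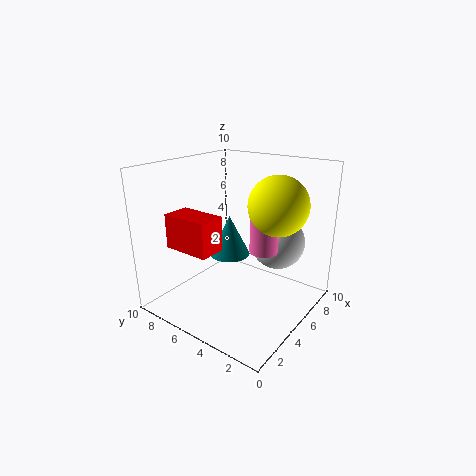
a_1 = 6, b_1 = 3.5, c_1 = 4, s_1 = 1, a_2 = 6, b_2 = 2.5, c_2 = 7.5, a_3 = 6, b_3 = 6.5, c_3 = 3, t_3 = 3, a_4 = 2.5, b_4 = 6, c_4 = 4, p_4 = 2, q_4 = 3.5, a_5 = 8, b_5 = 3.5, c_5 = 4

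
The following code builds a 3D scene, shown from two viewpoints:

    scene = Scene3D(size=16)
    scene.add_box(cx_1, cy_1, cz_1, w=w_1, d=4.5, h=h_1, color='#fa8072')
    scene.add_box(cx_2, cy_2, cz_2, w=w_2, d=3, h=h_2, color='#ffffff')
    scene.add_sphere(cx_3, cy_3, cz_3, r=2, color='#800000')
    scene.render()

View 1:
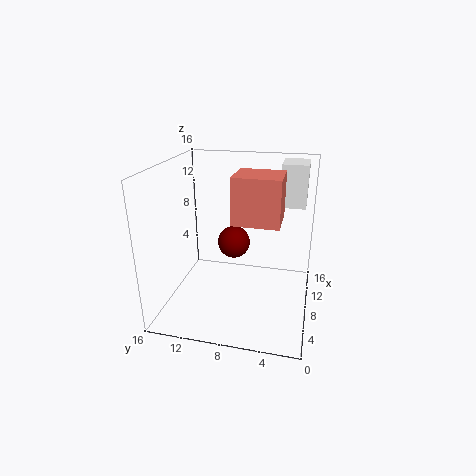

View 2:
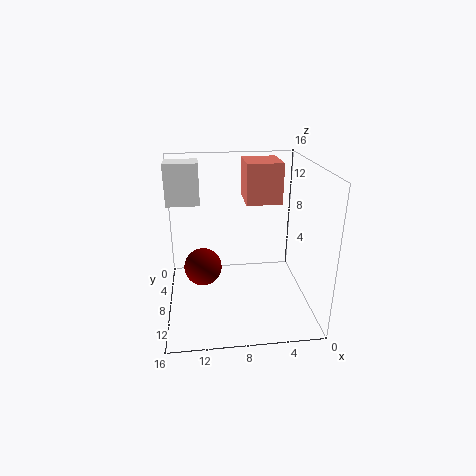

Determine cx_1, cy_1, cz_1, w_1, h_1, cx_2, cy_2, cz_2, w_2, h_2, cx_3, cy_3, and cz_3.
cx_1 = 3
cy_1 = 3
cz_1 = 11.5
w_1 = 4
h_1 = 4.5
cx_2 = 12
cy_2 = 1
cz_2 = 10.5
w_2 = 4
h_2 = 5
cx_3 = 12
cy_3 = 9.5
cz_3 = 5.5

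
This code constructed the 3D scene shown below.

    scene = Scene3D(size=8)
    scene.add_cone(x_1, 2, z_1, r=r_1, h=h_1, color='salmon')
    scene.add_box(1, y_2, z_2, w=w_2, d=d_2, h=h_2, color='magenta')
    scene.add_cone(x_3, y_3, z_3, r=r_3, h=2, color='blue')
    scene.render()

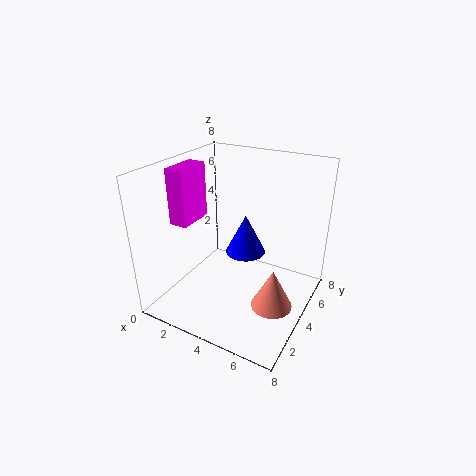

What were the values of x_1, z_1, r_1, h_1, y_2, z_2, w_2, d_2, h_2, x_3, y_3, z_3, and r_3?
x_1 = 7; z_1 = 2; r_1 = 1; h_1 = 2; y_2 = 2; z_2 = 5; w_2 = 1; d_2 = 2; h_2 = 3; x_3 = 5; y_3 = 3; z_3 = 4; r_3 = 1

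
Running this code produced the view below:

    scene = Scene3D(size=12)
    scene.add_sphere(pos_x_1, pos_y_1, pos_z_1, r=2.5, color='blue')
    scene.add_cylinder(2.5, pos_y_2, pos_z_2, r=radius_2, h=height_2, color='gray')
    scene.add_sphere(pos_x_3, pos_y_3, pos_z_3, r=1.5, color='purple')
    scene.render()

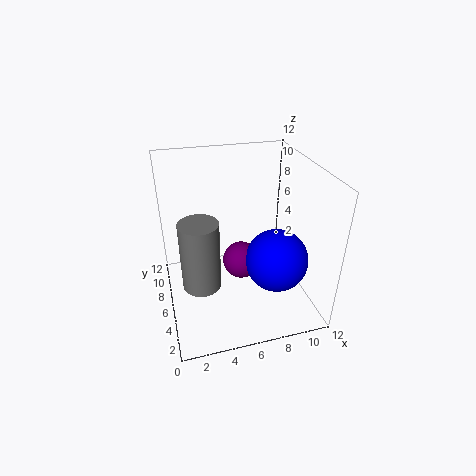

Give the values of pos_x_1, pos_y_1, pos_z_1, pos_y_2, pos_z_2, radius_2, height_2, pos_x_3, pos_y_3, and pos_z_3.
pos_x_1 = 8.5
pos_y_1 = 3.5
pos_z_1 = 5
pos_y_2 = 4
pos_z_2 = 3.5
radius_2 = 1.5
height_2 = 5.5
pos_x_3 = 6
pos_y_3 = 5
pos_z_3 = 4.5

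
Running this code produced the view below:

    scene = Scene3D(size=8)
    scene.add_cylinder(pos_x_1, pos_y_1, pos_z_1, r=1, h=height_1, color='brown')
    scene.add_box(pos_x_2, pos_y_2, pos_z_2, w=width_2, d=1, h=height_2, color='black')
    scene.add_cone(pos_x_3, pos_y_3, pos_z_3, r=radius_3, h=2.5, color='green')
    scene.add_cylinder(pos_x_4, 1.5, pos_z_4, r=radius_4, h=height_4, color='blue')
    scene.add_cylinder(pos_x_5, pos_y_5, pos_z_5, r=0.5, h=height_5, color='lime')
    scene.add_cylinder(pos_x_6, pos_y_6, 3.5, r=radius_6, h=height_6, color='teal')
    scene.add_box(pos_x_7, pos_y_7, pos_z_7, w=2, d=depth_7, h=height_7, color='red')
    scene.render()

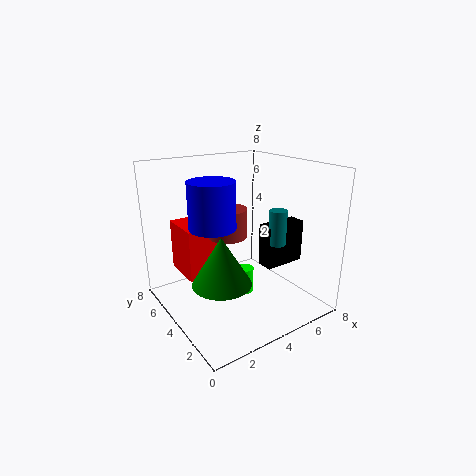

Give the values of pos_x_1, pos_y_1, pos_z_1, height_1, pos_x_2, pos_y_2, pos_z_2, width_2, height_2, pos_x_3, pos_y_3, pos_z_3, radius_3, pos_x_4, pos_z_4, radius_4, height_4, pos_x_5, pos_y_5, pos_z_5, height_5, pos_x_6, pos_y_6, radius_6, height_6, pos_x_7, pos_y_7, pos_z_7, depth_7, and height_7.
pos_x_1 = 3
pos_y_1 = 3.5
pos_z_1 = 4.5
height_1 = 1.5
pos_x_2 = 5.5
pos_y_2 = 3
pos_z_2 = 2
width_2 = 2.5
height_2 = 2.5
pos_x_3 = 2
pos_y_3 = 2.5
pos_z_3 = 2.5
radius_3 = 1.5
pos_x_4 = 1
pos_z_4 = 6
radius_4 = 1
height_4 = 2
pos_x_5 = 4.5
pos_y_5 = 4
pos_z_5 = 0.5
height_5 = 1.5
pos_x_6 = 6
pos_y_6 = 3
radius_6 = 0.5
height_6 = 2
pos_x_7 = 1.5
pos_y_7 = 5
pos_z_7 = 1.5
depth_7 = 2.5
height_7 = 3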